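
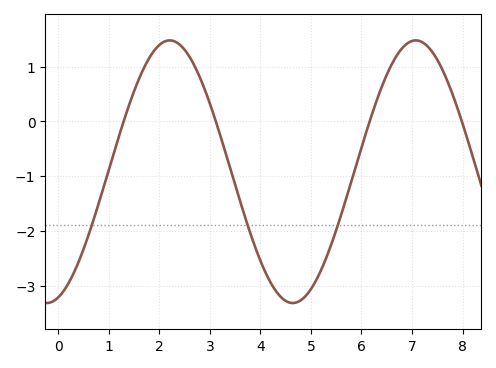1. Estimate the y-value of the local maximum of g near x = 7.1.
1.5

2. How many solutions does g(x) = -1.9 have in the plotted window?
3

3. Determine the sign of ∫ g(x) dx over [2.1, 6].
negative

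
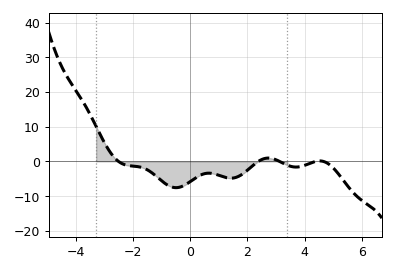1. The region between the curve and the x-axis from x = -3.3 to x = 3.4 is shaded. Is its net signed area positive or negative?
negative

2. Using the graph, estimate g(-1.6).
-2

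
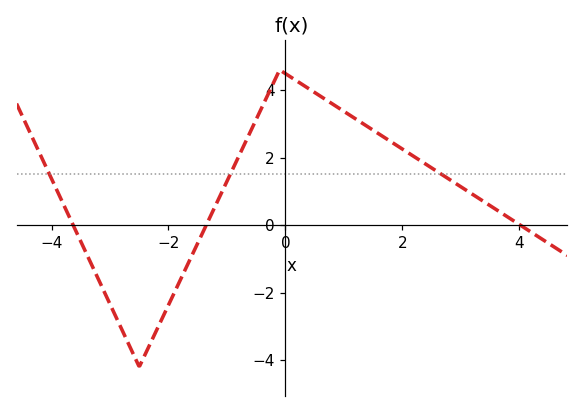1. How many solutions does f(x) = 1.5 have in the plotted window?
3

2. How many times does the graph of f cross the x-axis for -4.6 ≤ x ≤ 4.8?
3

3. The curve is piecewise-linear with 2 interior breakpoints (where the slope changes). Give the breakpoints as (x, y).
(-2.5, -4.2); (-0.1, 4.6)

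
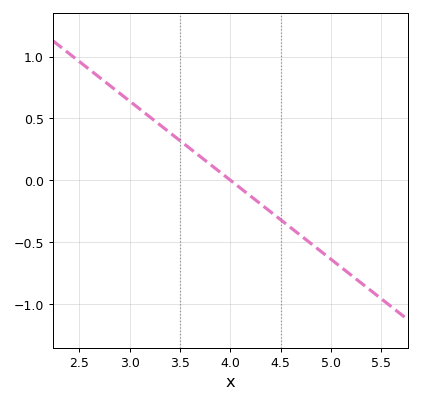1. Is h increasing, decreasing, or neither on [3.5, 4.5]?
decreasing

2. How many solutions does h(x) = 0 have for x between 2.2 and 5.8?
1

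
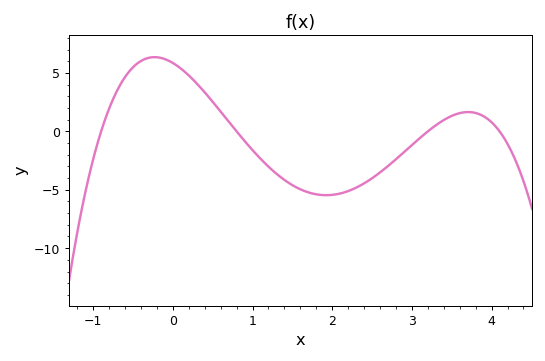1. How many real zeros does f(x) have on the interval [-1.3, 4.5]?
4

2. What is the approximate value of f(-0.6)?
4.5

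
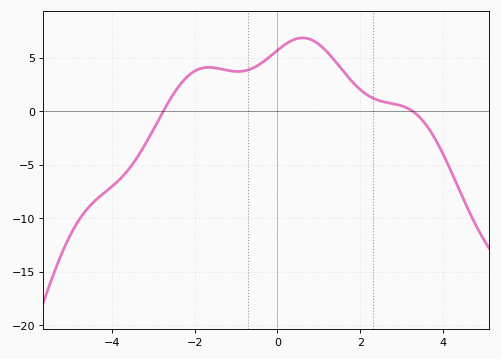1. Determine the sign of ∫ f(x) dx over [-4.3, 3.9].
positive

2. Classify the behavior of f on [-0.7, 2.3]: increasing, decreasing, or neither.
neither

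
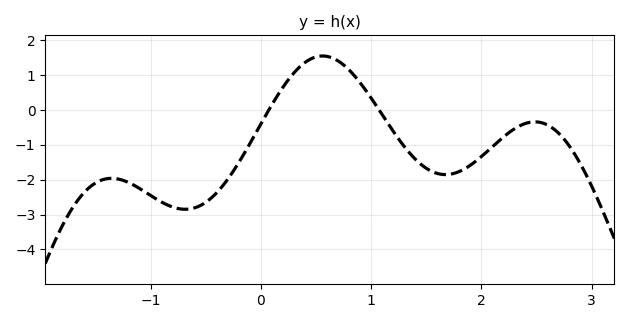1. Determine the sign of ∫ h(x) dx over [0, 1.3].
positive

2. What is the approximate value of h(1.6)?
-1.82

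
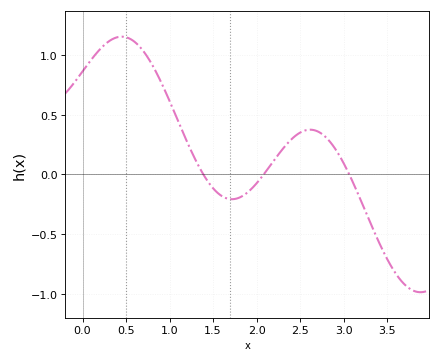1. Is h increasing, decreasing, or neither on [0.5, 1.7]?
decreasing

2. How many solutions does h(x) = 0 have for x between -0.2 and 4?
3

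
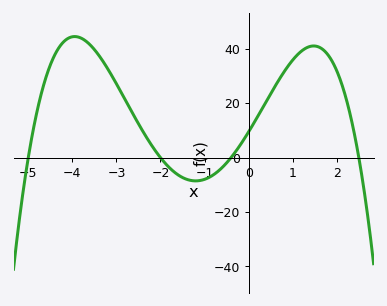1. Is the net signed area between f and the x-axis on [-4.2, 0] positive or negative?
positive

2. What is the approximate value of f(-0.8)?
-6.32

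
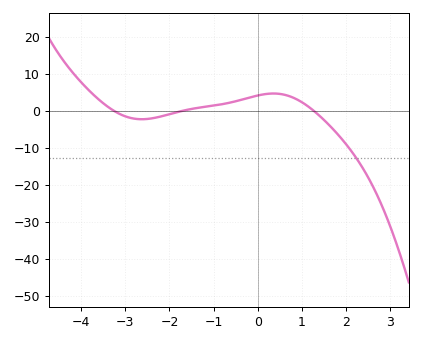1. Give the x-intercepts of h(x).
-3.2, -1.8, 1.2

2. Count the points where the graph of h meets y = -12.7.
1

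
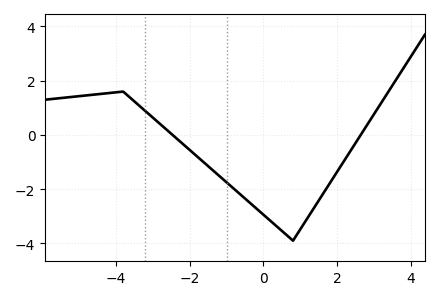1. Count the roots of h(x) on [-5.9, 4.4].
2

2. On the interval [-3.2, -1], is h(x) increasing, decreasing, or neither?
decreasing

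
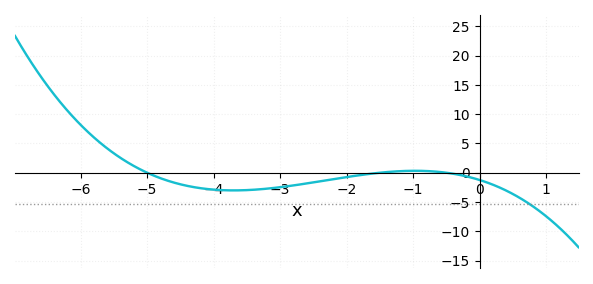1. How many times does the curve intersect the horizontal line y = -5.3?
1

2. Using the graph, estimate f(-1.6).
-0.123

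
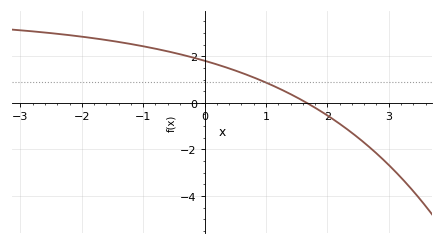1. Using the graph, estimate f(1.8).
-0.21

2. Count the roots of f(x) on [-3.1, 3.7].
1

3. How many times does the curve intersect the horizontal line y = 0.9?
1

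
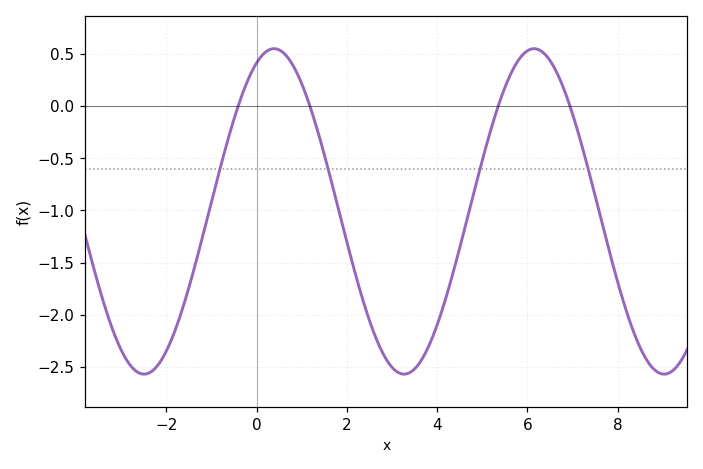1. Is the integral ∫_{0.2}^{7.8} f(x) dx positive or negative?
negative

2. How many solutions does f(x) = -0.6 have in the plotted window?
4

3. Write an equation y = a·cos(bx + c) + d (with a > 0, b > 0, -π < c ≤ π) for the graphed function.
y = 1.56cos(1.1x - 0.42) - 1.01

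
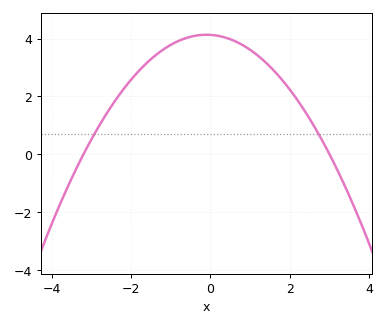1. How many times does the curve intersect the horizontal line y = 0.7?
2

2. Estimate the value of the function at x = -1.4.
3.4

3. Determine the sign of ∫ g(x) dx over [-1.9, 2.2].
positive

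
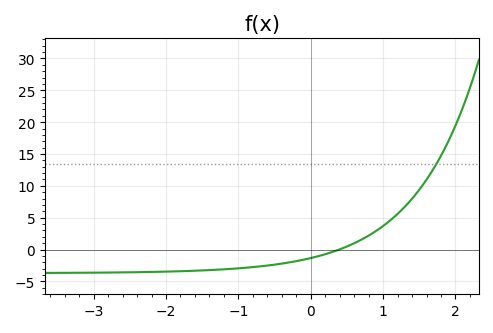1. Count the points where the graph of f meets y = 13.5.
1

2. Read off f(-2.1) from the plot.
-3.5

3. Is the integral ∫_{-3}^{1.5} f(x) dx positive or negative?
negative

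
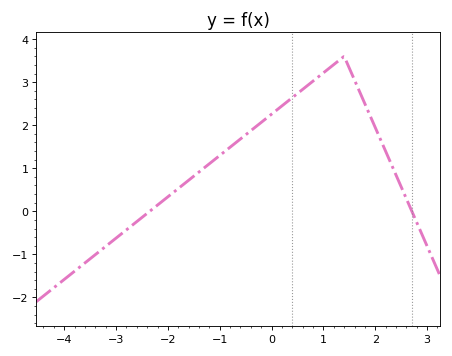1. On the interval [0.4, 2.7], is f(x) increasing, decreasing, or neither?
neither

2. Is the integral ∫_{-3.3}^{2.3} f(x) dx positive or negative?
positive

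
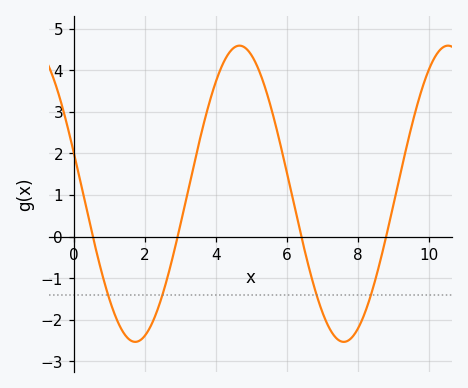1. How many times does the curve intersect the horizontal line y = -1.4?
4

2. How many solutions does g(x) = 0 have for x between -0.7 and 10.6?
4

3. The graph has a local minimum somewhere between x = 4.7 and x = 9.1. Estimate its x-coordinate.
7.6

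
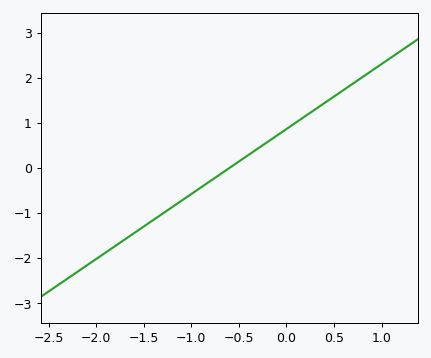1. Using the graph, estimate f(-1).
-0.576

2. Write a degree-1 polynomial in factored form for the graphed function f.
y = 1.44(x + 0.6)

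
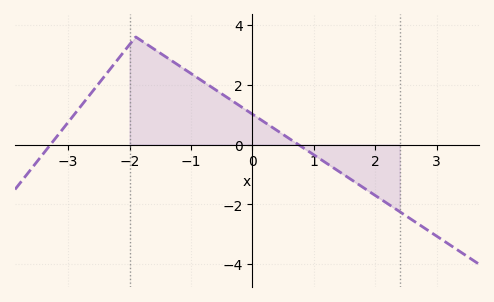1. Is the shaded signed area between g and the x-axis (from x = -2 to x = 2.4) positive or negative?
positive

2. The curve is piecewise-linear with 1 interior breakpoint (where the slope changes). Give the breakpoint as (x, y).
(-1.9, 3.6)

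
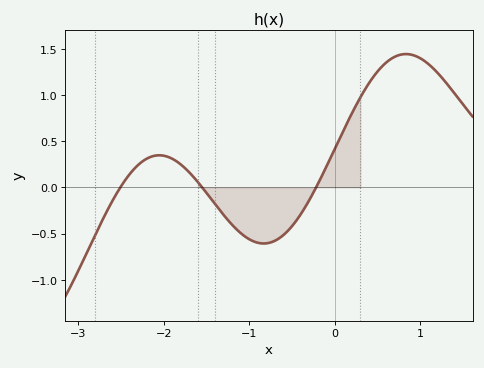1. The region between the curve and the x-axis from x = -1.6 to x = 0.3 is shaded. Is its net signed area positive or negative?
negative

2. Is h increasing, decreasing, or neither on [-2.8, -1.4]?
neither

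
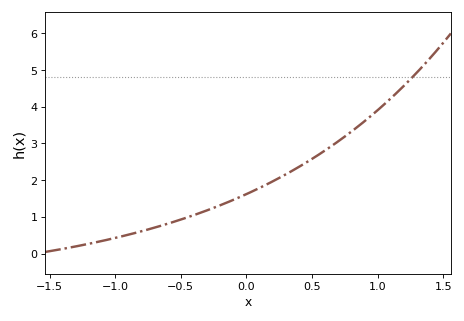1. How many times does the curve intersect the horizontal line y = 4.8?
1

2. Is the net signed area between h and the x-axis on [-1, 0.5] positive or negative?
positive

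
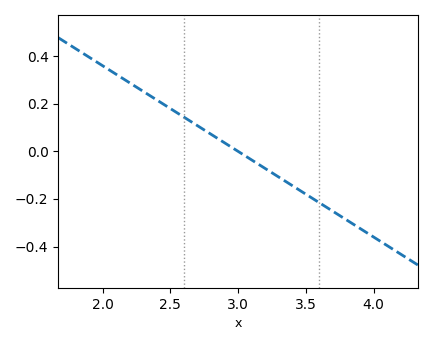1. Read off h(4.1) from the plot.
-0.4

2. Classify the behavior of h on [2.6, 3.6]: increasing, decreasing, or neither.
decreasing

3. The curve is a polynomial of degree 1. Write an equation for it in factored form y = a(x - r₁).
y = -0.36(x - 3)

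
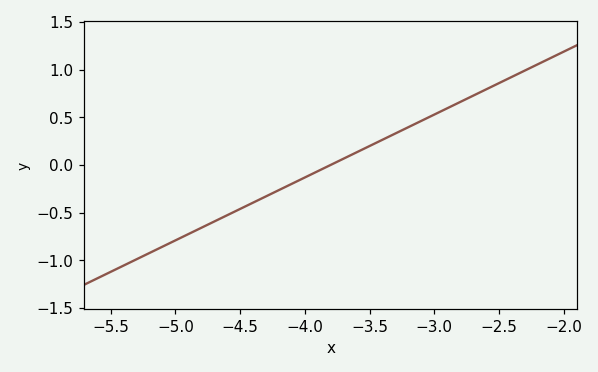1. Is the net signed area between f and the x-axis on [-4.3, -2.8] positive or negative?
positive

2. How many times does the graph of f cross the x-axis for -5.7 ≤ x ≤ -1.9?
1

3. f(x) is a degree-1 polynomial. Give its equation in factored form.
y = 0.66(x + 3.8)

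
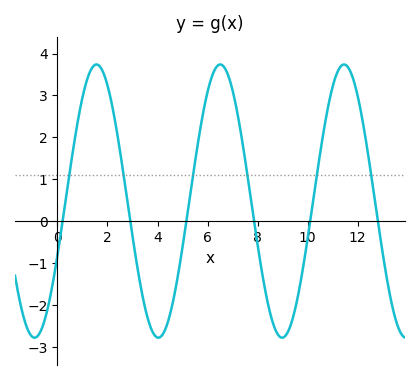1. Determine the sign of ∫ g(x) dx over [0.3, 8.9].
positive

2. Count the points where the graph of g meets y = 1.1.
6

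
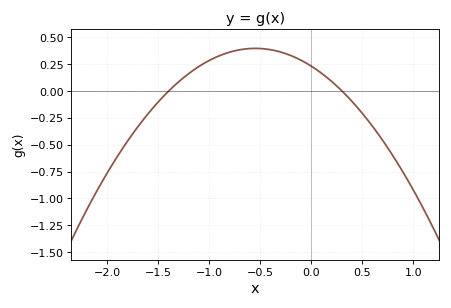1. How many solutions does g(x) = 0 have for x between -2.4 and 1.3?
2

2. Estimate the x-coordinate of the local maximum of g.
-0.55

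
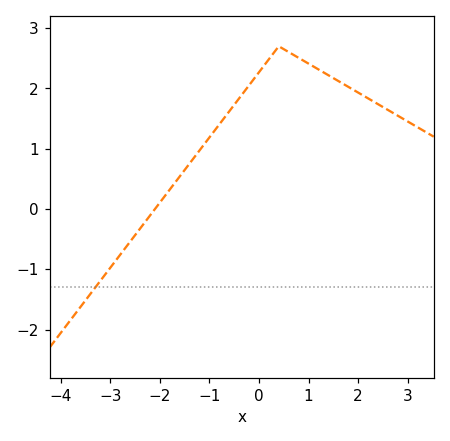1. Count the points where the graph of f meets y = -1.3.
1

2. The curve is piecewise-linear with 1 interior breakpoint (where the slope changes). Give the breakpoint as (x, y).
(0.4, 2.7)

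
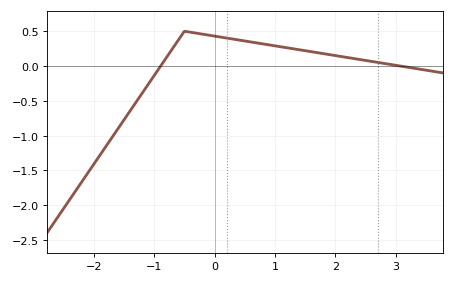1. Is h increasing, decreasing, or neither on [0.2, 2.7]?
decreasing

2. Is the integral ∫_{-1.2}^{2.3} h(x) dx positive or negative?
positive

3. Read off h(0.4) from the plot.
0.35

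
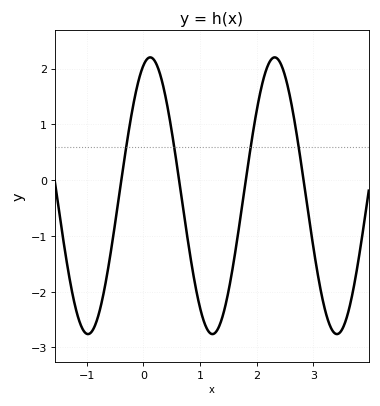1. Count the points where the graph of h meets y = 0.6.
4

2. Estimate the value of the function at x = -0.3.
0.62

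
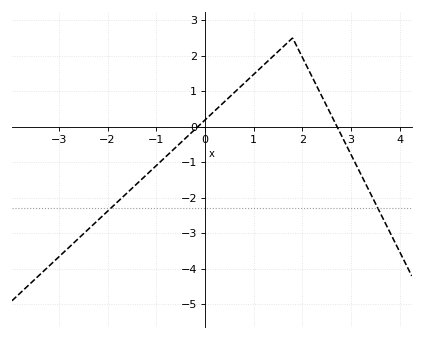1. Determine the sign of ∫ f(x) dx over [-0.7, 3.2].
positive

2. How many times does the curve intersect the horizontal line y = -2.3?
2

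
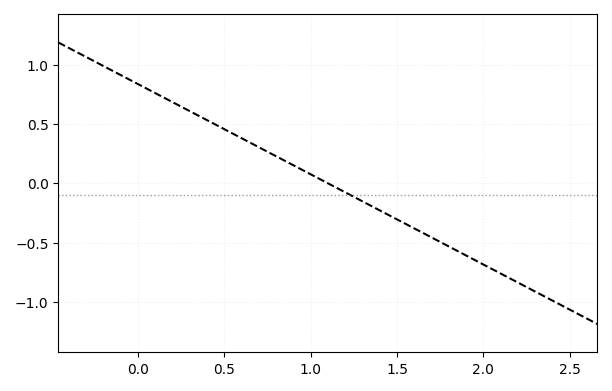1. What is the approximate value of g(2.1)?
-0.75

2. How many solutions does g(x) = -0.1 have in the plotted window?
1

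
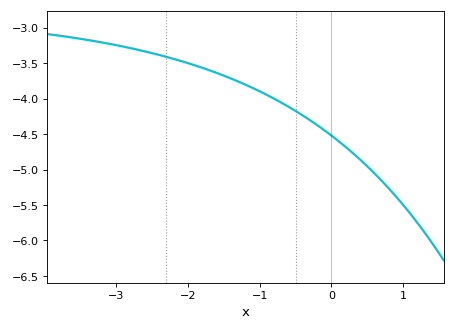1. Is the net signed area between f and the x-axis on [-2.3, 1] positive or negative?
negative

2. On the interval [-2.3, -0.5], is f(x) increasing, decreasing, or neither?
decreasing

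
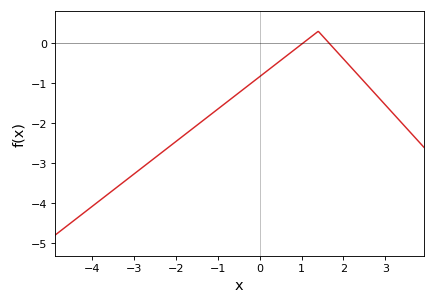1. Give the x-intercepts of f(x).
1, 1.6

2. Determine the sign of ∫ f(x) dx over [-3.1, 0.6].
negative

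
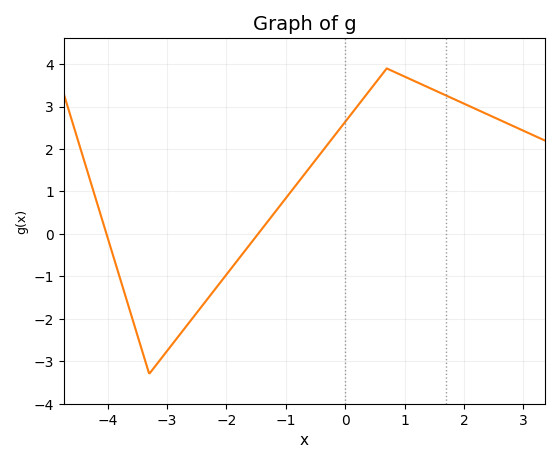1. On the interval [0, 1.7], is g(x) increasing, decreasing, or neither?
neither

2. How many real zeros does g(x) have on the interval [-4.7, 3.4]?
2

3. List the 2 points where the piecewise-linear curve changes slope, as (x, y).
(-3.3, -3.3); (0.7, 3.9)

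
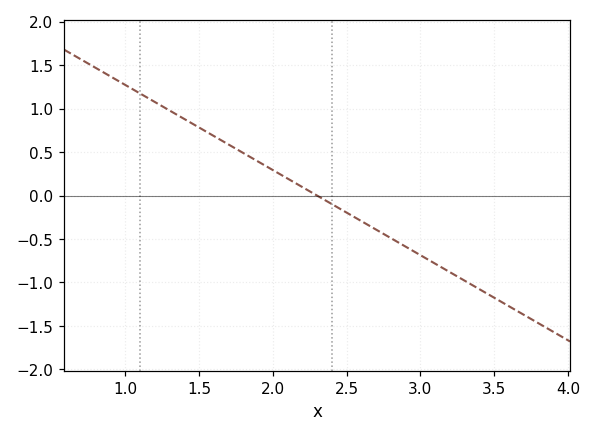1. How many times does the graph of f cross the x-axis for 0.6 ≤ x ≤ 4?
1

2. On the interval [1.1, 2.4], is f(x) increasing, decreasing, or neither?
decreasing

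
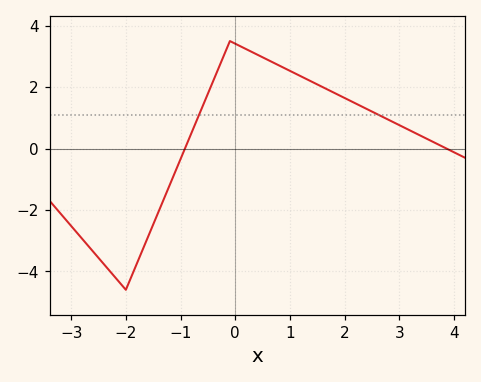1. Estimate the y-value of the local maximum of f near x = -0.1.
3.5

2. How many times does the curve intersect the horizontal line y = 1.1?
2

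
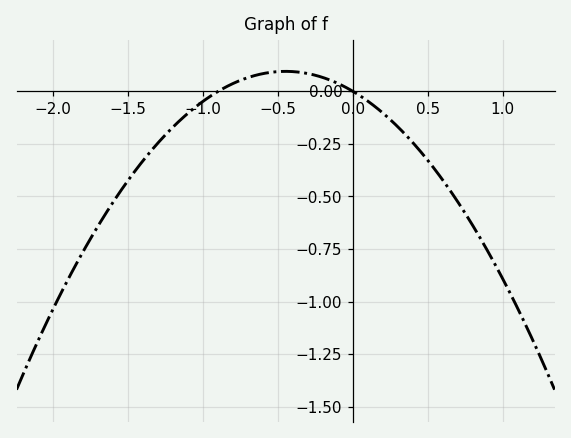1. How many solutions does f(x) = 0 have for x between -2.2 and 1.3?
2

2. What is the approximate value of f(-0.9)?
0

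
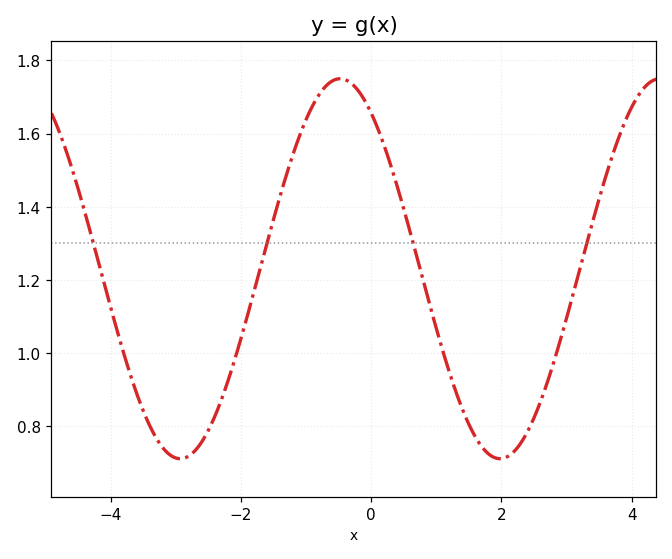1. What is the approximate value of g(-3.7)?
0.94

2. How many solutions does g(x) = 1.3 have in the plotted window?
4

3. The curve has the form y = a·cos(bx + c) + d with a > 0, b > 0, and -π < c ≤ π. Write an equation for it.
y = 0.52cos(1.3x + 0.61) + 1.23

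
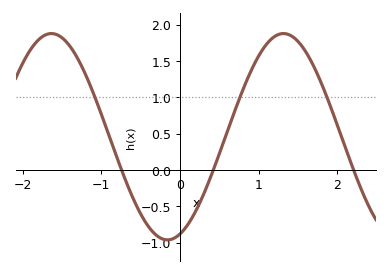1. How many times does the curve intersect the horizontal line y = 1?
3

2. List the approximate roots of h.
-0.7, 0.4, 2.2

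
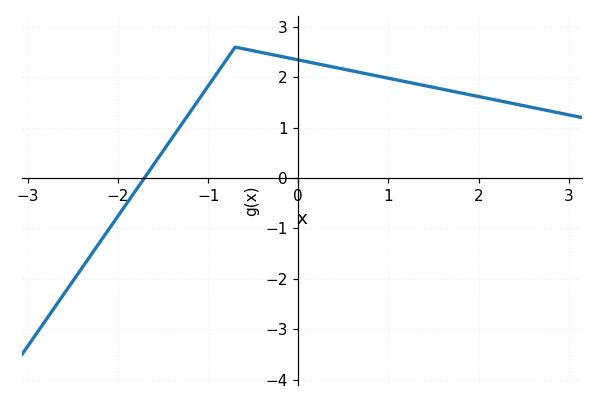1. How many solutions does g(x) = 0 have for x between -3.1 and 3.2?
1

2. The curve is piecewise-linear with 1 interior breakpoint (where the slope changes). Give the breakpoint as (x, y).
(-0.7, 2.6)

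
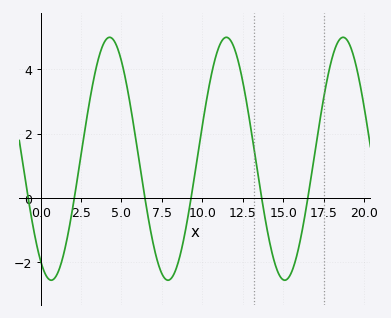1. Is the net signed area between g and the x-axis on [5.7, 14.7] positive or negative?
positive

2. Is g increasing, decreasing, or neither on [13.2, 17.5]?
neither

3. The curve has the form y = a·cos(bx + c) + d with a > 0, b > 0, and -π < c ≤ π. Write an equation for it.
y = 3.77cos(0.87x + 2.57) + 1.22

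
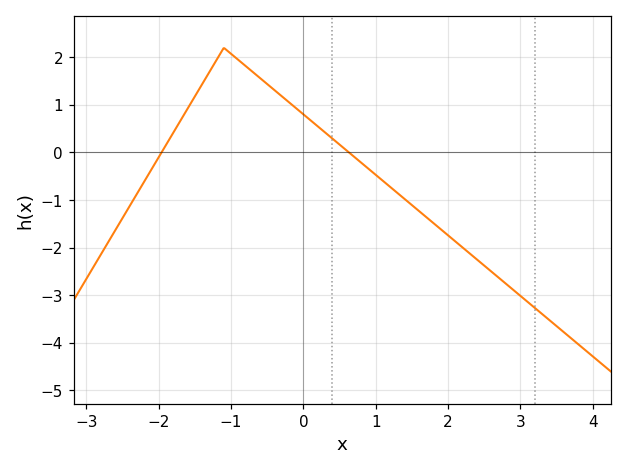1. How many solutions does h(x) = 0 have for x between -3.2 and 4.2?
2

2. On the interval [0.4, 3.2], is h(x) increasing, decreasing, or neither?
decreasing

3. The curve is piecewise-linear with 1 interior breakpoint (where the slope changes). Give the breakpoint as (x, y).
(-1.1, 2.2)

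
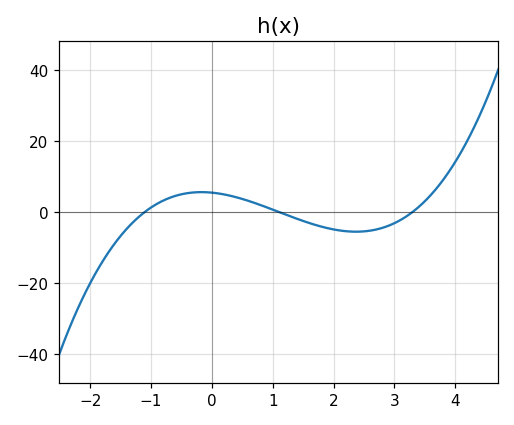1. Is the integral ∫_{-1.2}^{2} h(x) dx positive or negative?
positive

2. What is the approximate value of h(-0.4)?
5.28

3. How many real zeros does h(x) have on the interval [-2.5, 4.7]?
3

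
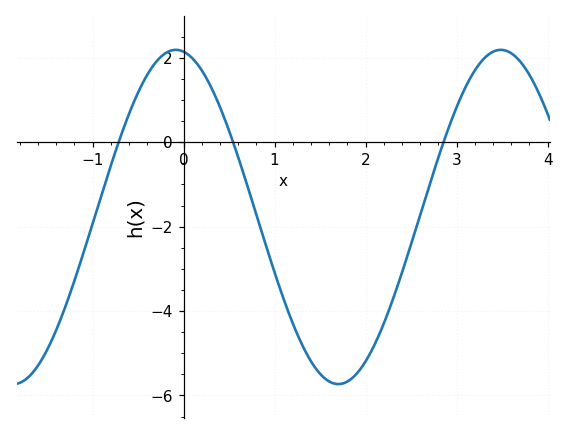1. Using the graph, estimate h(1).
-3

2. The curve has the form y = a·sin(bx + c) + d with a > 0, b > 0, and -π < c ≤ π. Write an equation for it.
y = 3.96sin(1.8x + 1.7) - 1.77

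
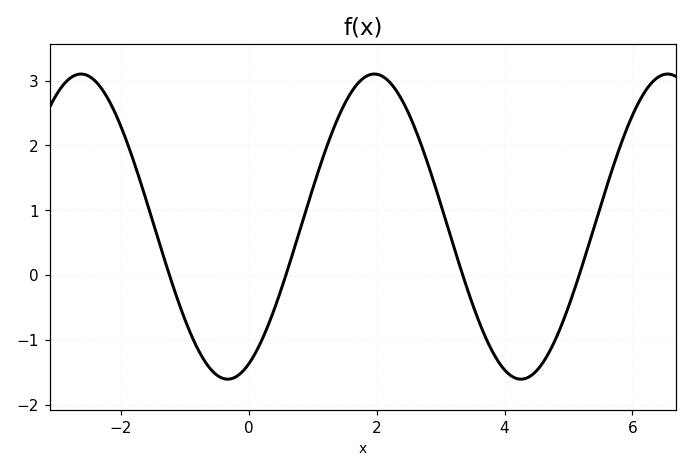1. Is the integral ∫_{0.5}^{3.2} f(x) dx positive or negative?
positive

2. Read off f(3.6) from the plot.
-0.7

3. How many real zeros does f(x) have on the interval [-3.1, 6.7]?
4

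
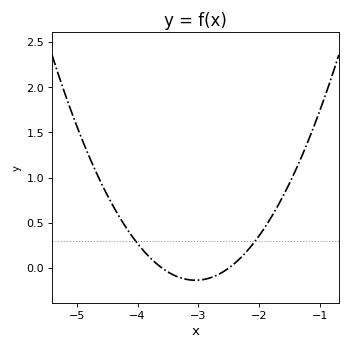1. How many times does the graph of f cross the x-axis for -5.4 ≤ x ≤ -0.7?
2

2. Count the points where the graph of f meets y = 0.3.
2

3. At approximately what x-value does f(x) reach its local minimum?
-3.05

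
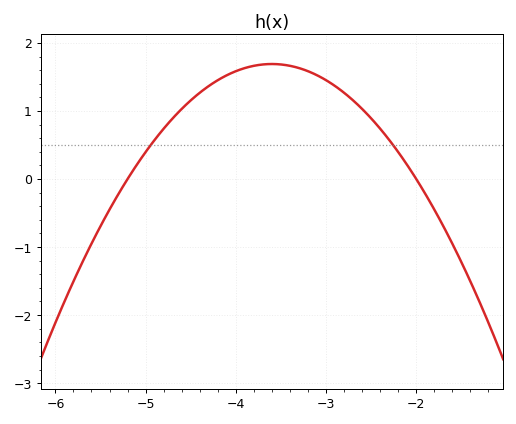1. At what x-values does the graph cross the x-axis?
-5.2, -2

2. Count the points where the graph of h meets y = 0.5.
2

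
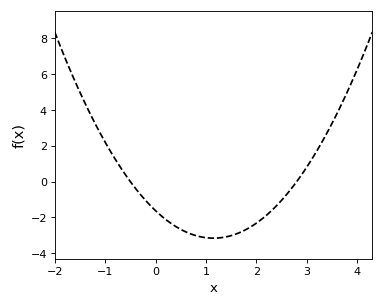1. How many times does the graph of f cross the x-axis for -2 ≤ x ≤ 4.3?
2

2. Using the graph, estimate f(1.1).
-3.16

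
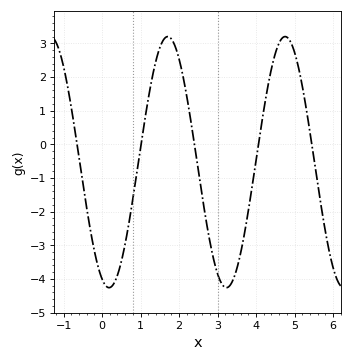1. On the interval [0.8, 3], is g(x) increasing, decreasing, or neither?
neither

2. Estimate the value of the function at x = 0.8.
-1.61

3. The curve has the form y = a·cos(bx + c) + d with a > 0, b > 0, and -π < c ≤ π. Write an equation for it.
y = 3.73cos(2.06x + 2.77) - 0.53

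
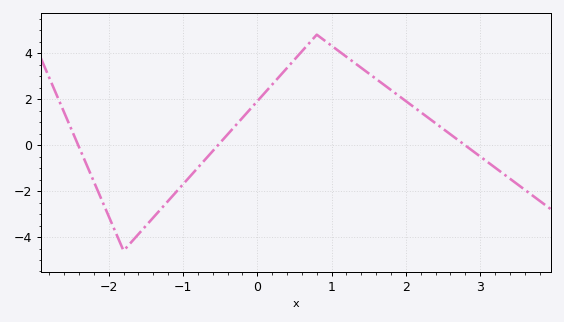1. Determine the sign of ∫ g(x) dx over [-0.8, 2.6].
positive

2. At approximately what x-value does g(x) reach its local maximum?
0.801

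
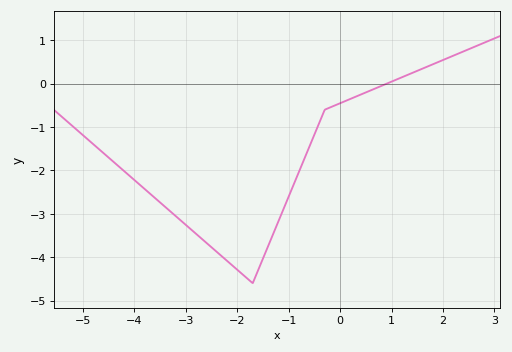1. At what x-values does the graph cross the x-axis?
1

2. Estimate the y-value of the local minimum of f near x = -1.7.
-4.6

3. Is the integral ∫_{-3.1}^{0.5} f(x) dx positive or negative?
negative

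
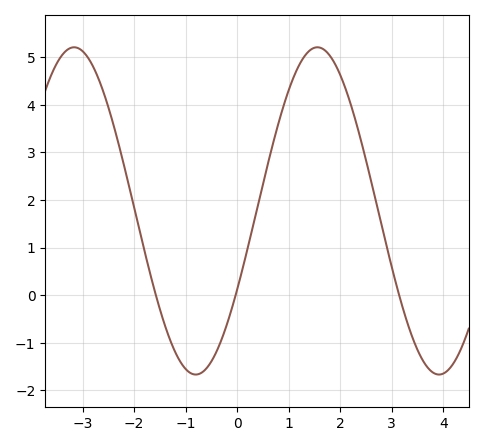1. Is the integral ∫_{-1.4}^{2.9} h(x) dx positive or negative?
positive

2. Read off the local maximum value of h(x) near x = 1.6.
5.2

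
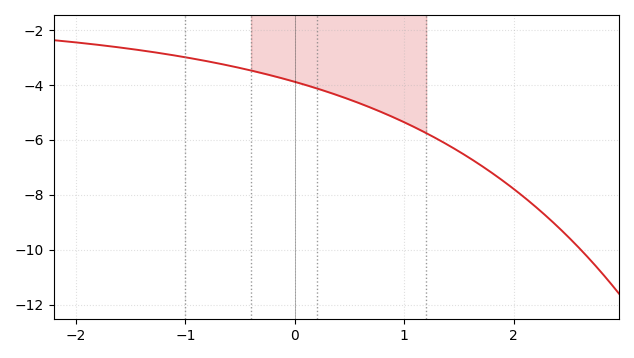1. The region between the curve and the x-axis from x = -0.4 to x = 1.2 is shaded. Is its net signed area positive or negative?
negative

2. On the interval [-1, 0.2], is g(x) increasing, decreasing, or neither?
decreasing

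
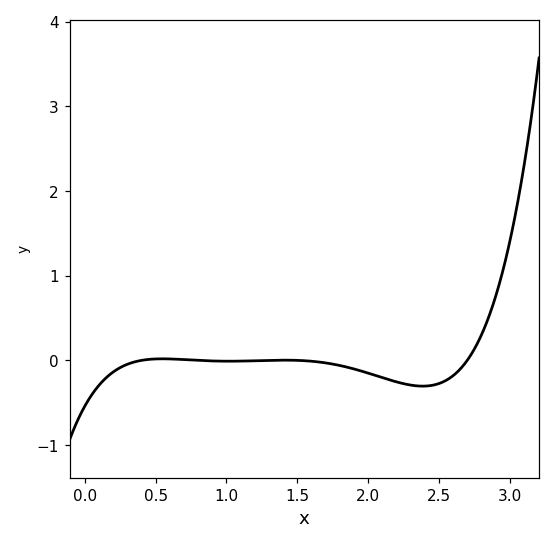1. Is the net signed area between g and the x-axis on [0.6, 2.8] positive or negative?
negative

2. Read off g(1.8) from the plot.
-0.06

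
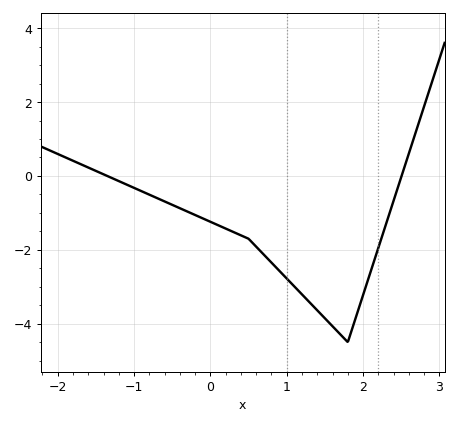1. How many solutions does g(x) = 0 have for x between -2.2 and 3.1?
2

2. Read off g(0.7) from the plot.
-2.2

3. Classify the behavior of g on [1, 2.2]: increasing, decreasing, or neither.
neither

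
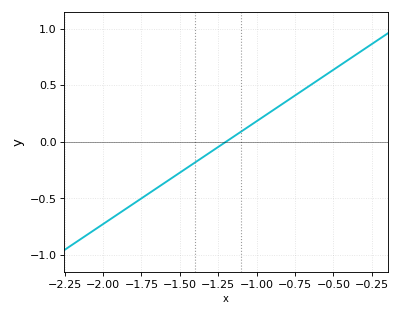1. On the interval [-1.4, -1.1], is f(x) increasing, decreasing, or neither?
increasing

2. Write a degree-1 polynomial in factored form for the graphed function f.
y = 0.91(x + 1.2)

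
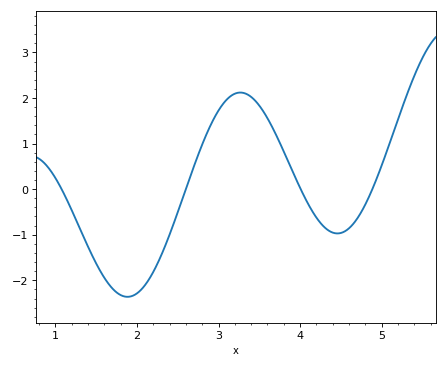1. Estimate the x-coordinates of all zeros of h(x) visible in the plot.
1.1, 2.6, 4, 4.9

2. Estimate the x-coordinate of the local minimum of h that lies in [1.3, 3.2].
1.9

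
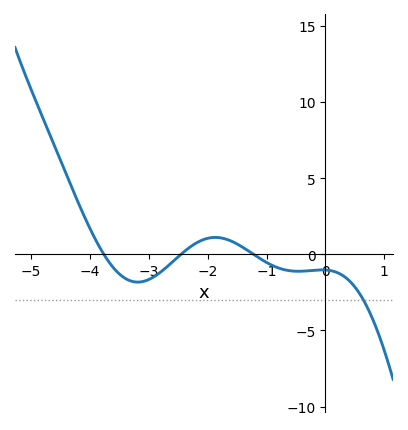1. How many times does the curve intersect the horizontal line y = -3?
1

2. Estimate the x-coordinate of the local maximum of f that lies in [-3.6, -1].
-1.9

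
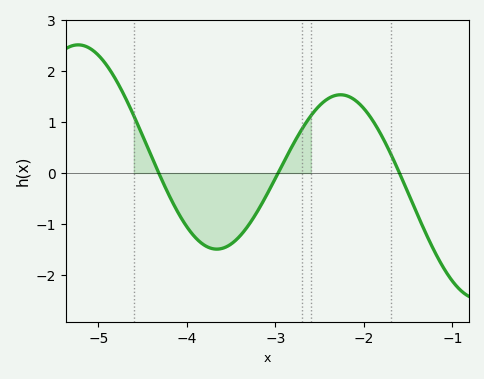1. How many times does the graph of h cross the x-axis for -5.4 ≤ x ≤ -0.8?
3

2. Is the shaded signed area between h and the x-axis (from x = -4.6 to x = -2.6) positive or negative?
negative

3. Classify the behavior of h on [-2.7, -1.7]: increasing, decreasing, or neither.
neither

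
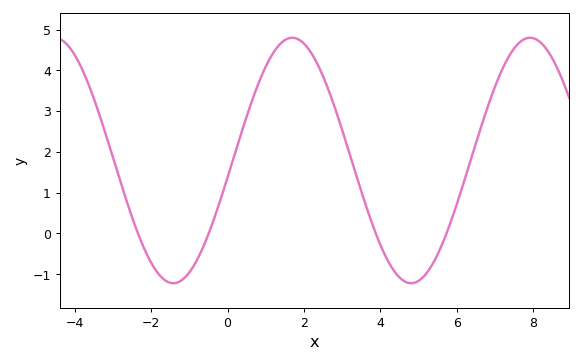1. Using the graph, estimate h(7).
3.6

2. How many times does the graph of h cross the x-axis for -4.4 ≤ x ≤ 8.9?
4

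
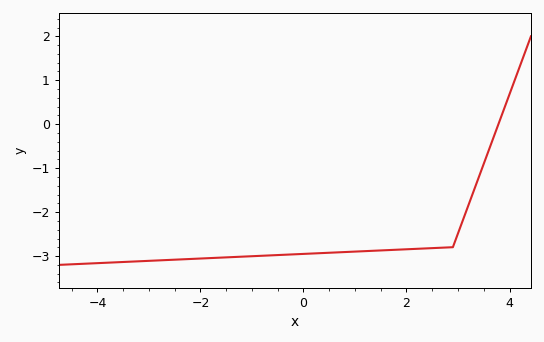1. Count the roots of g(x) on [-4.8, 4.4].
1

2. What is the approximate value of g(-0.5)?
-3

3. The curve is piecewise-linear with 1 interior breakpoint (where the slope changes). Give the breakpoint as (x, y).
(2.9, -2.8)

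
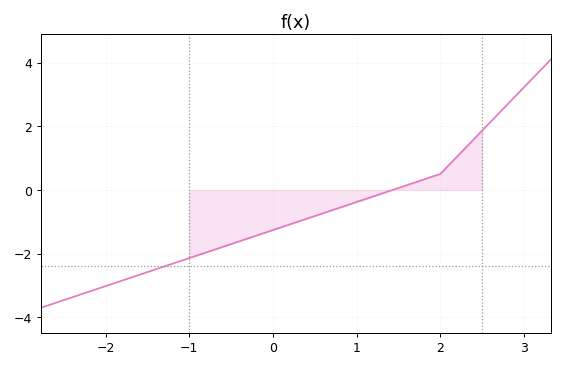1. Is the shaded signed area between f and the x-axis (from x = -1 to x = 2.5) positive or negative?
negative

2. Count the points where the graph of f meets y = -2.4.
1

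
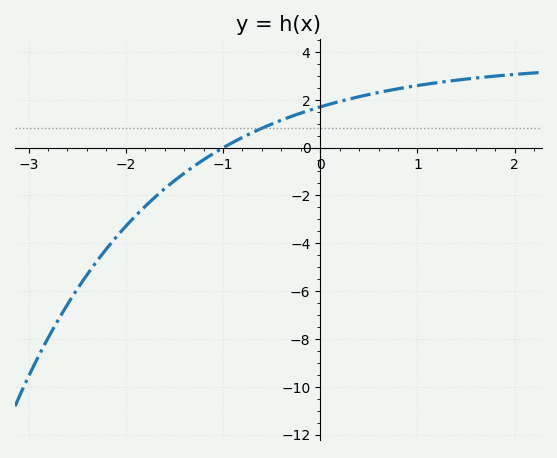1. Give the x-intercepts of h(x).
-0.995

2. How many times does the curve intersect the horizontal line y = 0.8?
1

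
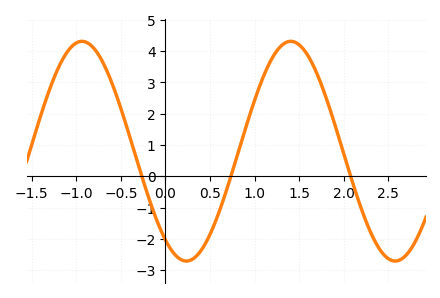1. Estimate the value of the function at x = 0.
-2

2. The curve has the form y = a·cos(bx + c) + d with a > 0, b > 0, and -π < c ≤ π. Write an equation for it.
y = 3.51cos(2.7x + 2.5) + 0.8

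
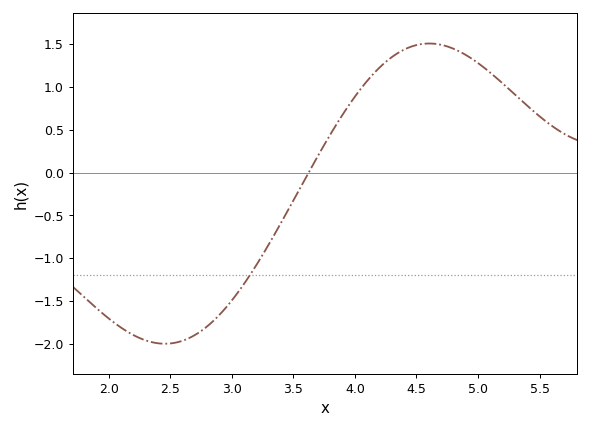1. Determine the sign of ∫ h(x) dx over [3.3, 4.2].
positive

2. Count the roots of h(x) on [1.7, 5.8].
1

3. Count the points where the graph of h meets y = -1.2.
1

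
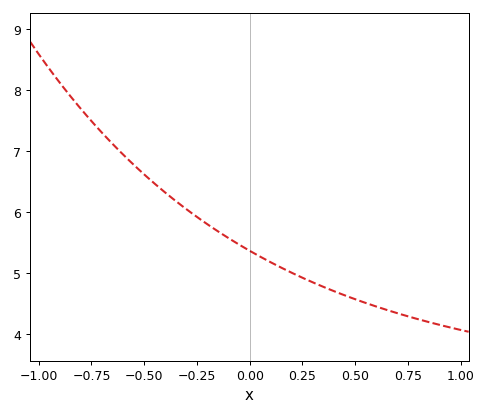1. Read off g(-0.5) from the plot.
6.62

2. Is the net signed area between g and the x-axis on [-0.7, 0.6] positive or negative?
positive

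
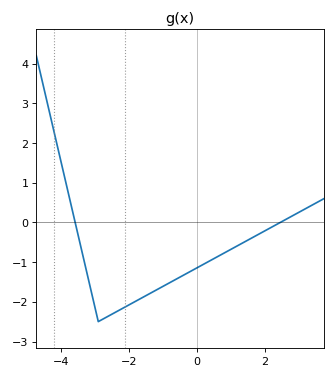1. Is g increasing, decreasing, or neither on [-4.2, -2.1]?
neither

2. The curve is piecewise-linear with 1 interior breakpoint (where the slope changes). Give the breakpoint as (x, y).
(-2.9, -2.5)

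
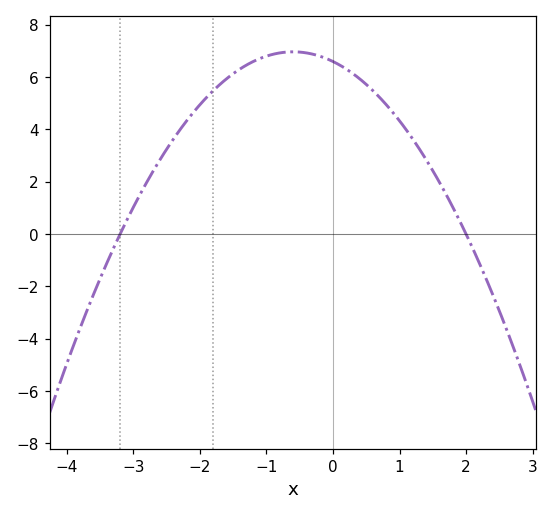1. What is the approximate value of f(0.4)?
5.93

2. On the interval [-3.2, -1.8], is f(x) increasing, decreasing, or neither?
increasing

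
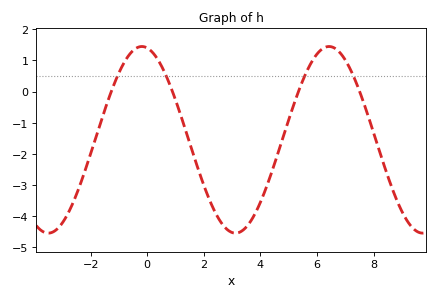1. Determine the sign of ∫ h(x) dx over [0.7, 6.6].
negative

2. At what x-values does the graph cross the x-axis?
-1.27, 0.892, 5.34, 7.51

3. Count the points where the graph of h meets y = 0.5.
4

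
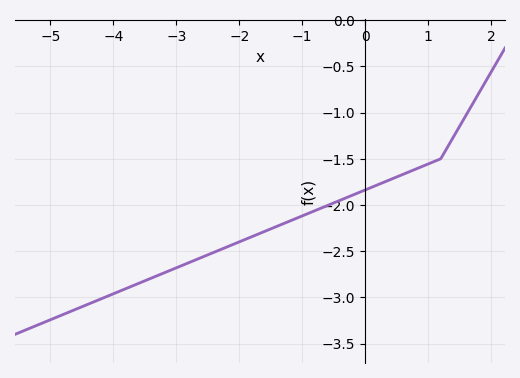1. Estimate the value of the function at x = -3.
-2.68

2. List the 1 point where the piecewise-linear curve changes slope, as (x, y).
(1.2, -1.5)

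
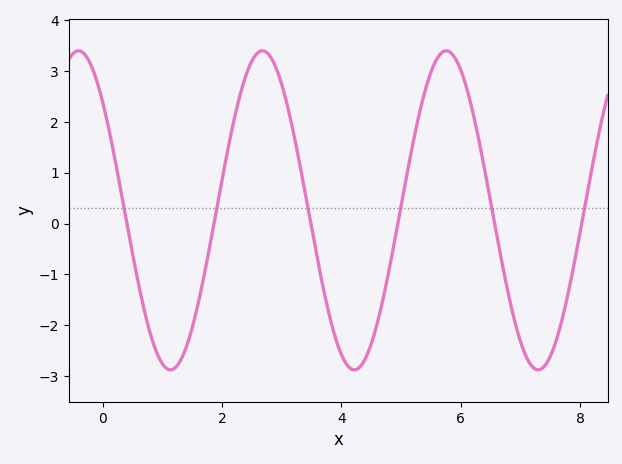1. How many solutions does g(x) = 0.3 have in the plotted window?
6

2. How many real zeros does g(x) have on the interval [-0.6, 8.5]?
6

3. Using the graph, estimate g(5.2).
1.58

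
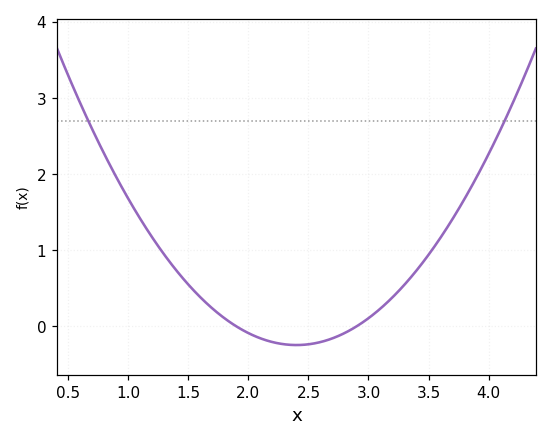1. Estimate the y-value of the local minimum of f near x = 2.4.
-0.245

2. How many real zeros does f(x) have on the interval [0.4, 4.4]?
2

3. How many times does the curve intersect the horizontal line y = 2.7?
2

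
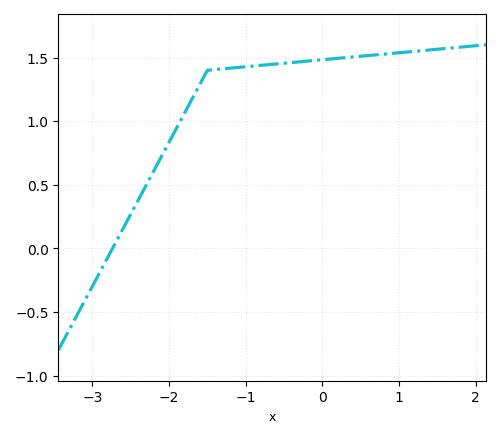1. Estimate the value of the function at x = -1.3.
1.41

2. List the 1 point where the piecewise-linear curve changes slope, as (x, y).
(-1.5, 1.4)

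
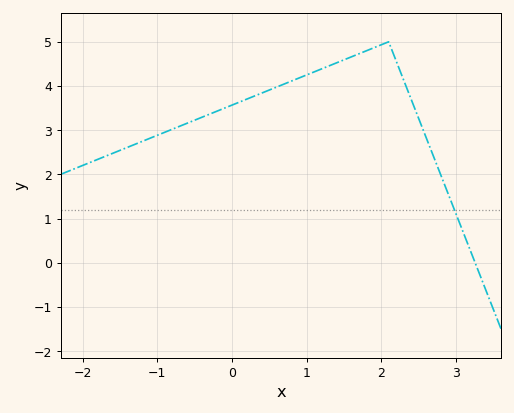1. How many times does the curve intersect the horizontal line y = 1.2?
1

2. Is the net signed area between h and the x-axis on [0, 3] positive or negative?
positive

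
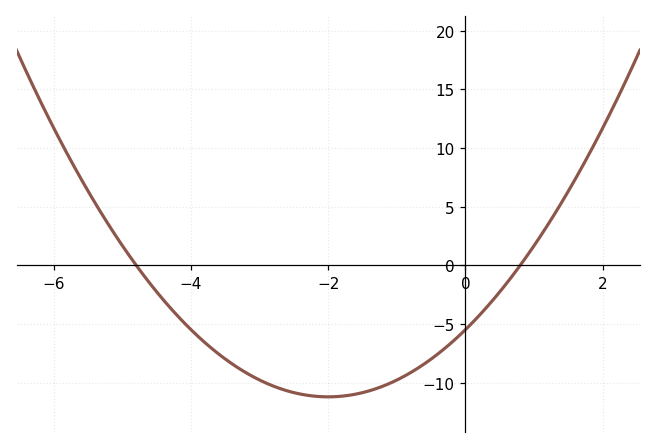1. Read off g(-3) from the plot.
-10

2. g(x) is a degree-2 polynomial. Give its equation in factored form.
y = 1.43(x + 4.8)(x - 0.8)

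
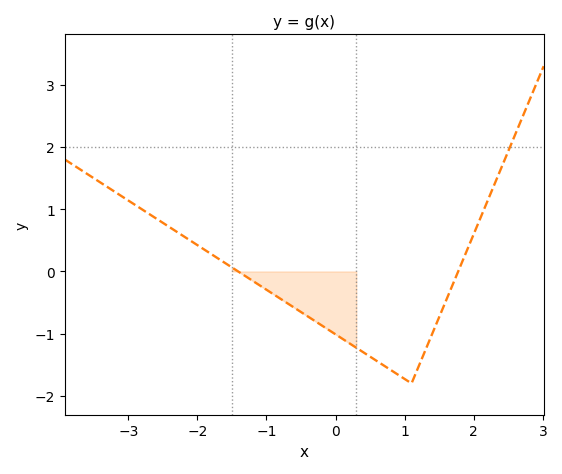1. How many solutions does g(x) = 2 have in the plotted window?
1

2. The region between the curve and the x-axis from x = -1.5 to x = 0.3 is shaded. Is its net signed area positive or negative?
negative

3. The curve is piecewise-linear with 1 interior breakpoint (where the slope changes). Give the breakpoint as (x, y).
(1.1, -1.8)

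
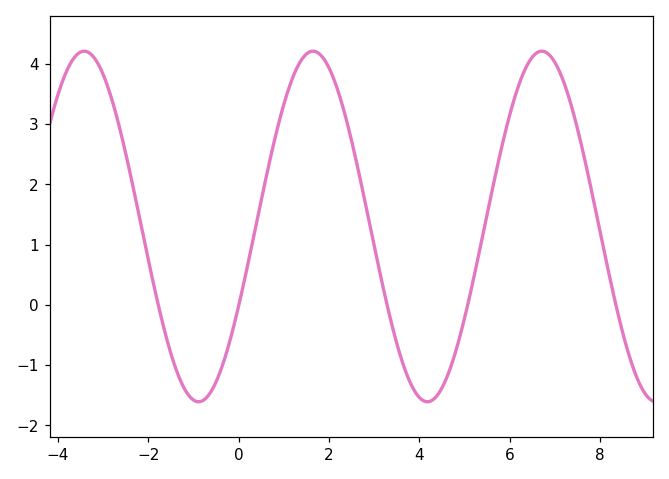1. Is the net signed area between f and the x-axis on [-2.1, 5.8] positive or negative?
positive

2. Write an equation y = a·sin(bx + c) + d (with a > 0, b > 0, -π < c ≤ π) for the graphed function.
y = 2.91sin(1.24x - 0.47) + 1.3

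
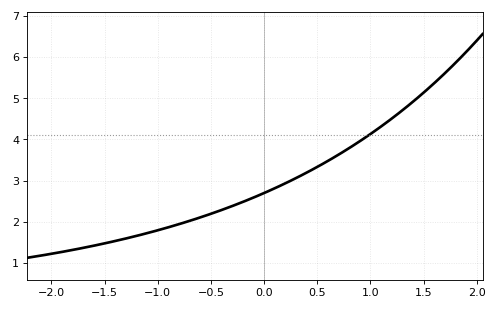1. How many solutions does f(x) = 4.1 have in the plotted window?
1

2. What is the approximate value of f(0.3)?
3.06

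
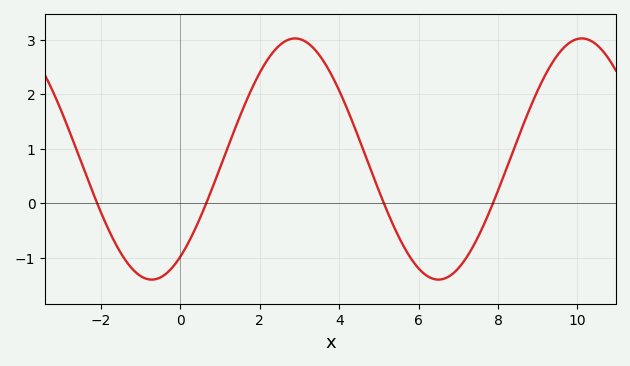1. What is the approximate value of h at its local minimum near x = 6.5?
-1.4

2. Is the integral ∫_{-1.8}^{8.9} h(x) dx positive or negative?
positive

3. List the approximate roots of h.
-2, 0.6, 5.2, 7.8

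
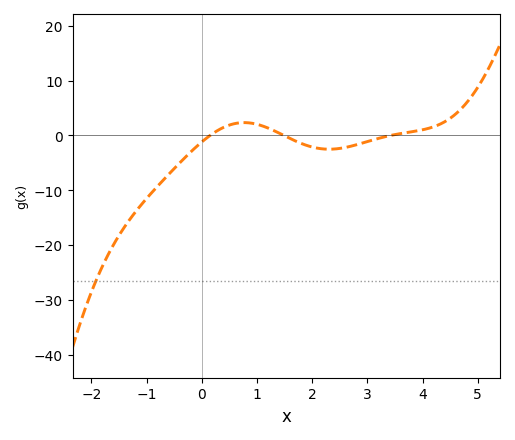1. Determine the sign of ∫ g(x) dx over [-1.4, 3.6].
negative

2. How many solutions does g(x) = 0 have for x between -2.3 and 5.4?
3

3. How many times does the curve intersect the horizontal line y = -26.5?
1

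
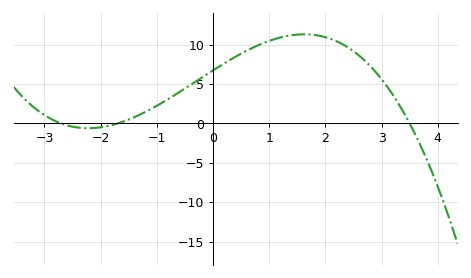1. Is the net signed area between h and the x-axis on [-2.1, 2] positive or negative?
positive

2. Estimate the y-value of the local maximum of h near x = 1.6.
11.3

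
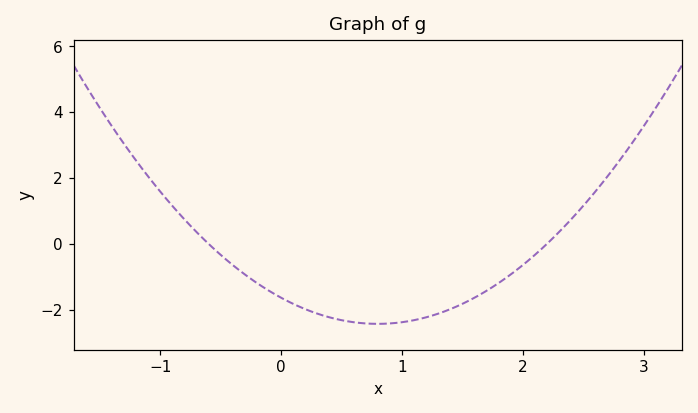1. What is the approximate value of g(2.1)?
-0.4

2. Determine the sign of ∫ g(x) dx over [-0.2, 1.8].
negative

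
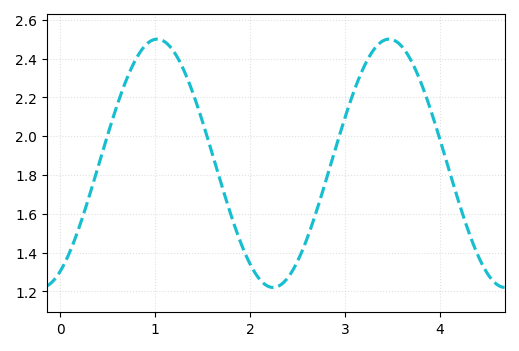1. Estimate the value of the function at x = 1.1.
2.49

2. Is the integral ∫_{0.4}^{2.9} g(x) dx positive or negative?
positive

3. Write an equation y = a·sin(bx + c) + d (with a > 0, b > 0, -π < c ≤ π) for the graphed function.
y = 0.64sin(2.57x - 1.05) + 1.86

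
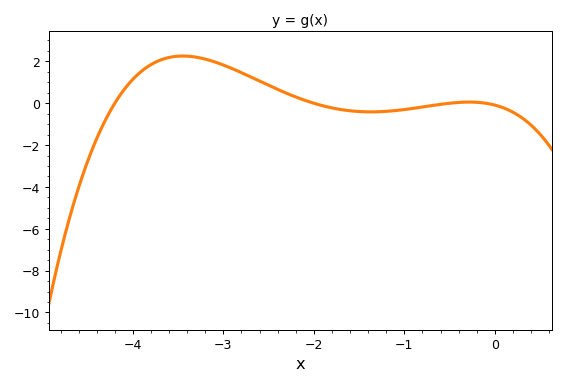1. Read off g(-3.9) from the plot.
1.6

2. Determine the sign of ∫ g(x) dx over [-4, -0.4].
positive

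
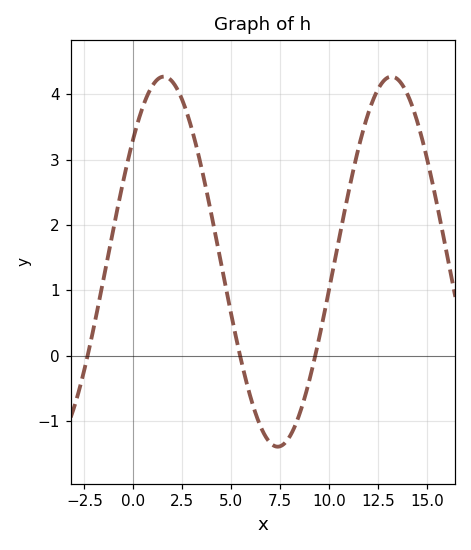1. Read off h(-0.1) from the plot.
3.21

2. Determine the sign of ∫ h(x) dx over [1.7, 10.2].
positive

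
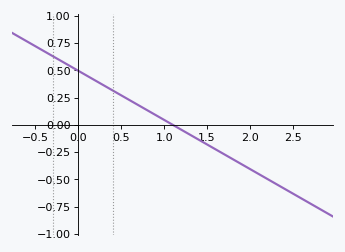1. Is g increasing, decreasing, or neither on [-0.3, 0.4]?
decreasing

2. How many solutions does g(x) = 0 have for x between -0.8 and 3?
1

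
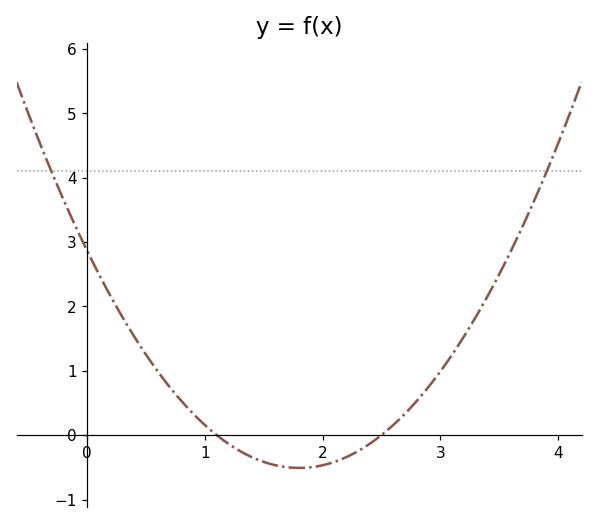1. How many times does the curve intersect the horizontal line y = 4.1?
2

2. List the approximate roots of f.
1.1, 2.5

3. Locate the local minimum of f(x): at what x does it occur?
1.8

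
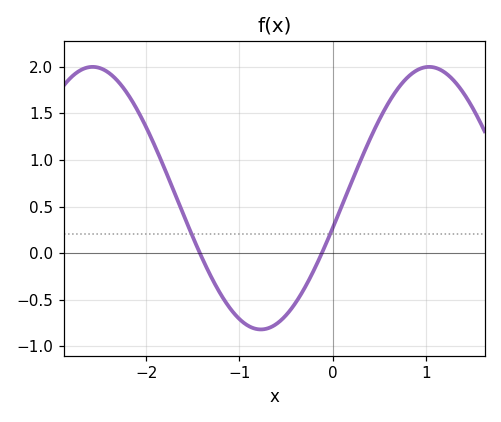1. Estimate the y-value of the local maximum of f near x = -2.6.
2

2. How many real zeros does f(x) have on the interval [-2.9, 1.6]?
2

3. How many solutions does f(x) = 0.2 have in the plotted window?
2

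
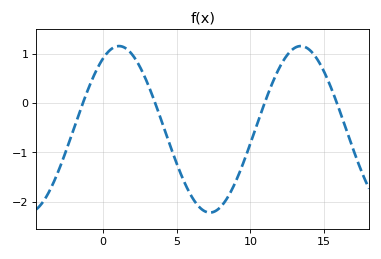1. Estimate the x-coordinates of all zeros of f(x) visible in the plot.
-1.36, 3.55, 11, 15.9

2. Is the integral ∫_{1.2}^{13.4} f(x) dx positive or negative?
negative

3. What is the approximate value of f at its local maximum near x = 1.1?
1.16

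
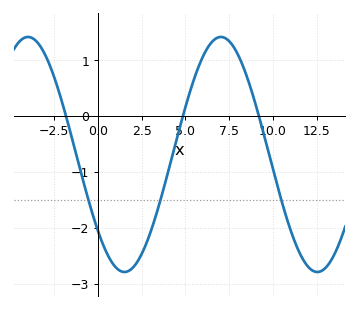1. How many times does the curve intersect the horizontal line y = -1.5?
3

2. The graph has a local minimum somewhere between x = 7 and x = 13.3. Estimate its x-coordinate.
12.5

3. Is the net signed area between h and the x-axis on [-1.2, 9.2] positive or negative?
negative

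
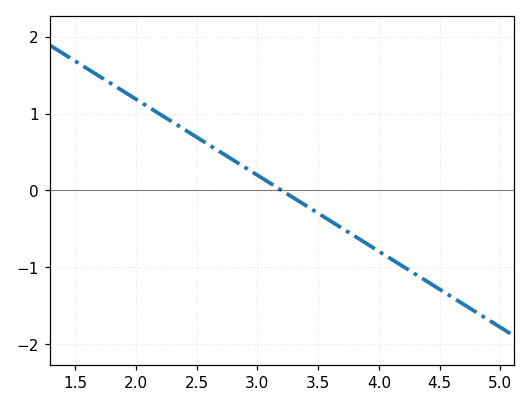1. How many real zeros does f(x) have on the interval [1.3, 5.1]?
1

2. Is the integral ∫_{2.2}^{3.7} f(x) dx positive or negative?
positive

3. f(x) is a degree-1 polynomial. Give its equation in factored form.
y = -0.99(x - 3.2)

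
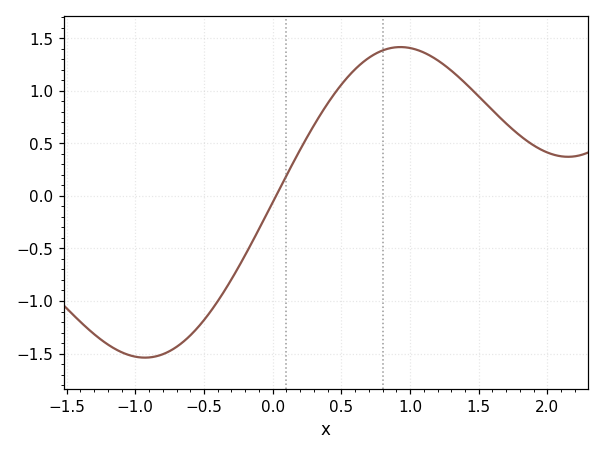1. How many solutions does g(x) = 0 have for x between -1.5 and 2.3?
1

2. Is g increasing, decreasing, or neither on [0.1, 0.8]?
increasing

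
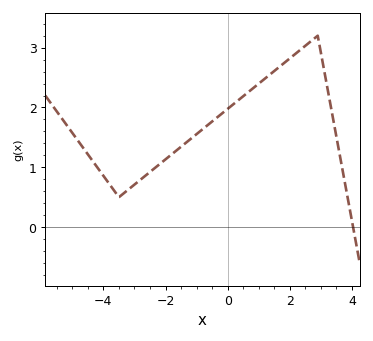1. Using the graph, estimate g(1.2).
2.5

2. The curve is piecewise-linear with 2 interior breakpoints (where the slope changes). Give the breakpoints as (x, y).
(-3.5, 0.5); (2.9, 3.2)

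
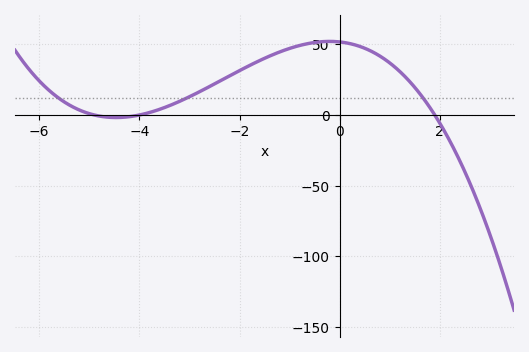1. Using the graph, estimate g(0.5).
45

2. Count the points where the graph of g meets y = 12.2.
3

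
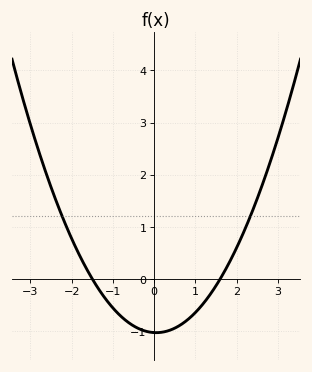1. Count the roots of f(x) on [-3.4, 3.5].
2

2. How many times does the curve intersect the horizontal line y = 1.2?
2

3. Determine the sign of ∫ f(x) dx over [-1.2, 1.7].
negative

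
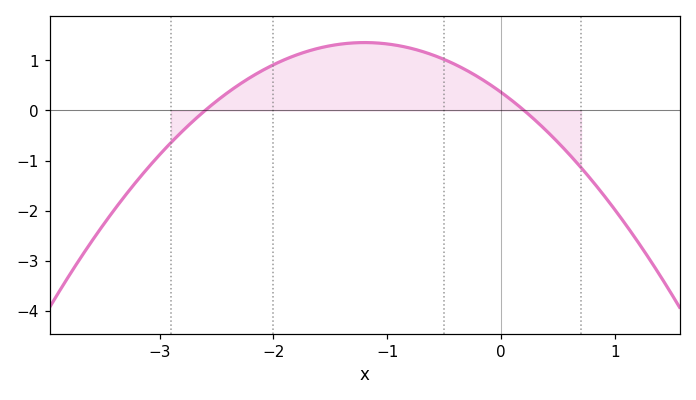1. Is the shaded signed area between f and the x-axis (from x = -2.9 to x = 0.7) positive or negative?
positive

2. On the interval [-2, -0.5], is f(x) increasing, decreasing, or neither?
neither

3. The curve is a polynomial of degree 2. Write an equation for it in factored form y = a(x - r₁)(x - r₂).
y = -0.69(x + 2.6)(x - 0.2)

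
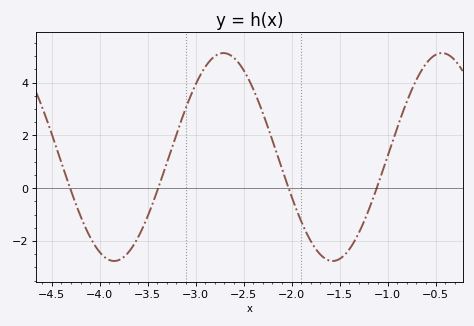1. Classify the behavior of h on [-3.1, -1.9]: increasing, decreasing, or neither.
neither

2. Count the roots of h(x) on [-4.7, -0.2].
4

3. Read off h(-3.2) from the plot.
2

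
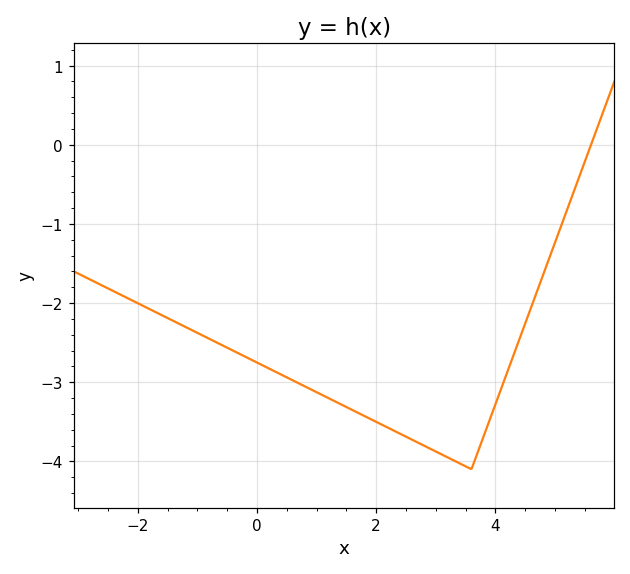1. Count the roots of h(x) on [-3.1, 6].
1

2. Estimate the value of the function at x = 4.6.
-2.06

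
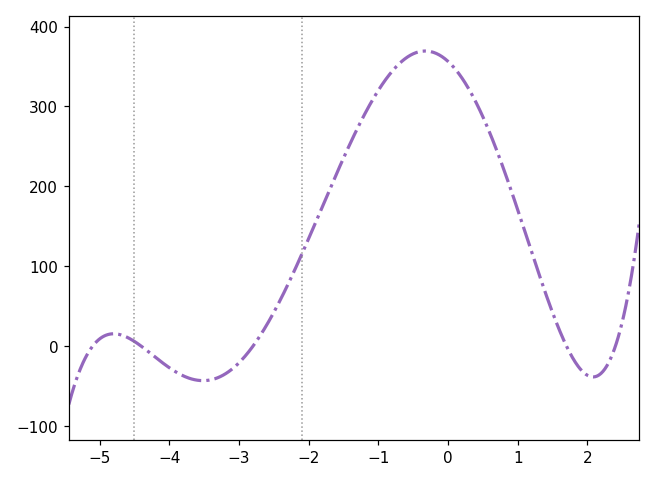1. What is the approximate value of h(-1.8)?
175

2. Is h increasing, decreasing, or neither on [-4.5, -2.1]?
neither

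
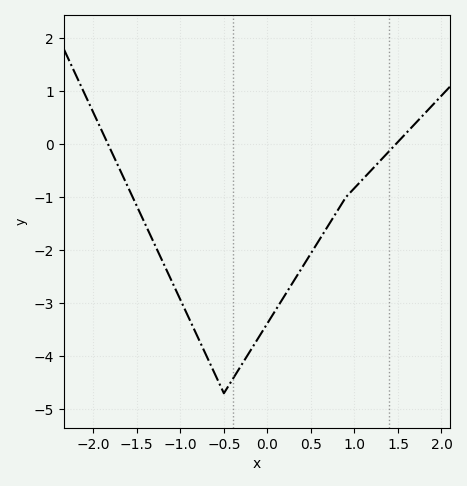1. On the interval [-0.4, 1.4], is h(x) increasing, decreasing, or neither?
increasing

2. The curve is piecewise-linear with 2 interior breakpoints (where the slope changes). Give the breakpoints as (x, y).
(-0.5, -4.7); (0.9, -1)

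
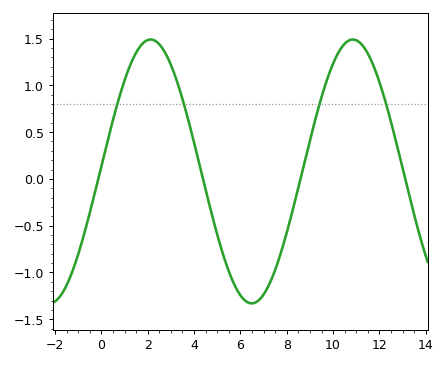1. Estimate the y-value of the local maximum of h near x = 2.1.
1.5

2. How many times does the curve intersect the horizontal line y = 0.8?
4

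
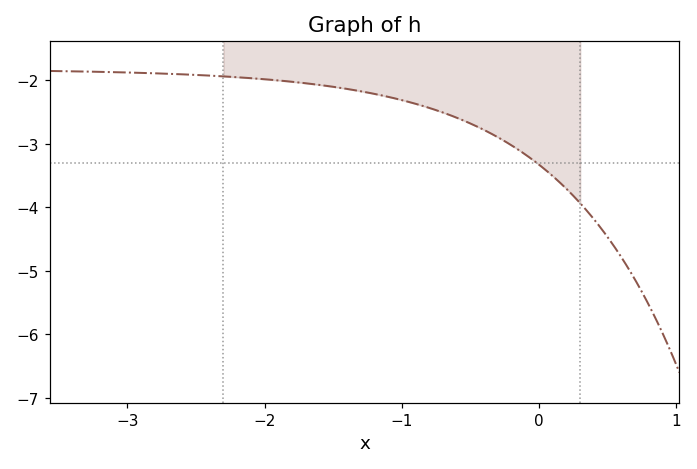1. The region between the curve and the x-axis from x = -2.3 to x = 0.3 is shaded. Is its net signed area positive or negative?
negative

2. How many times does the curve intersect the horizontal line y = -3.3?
1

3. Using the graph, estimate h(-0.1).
-3.2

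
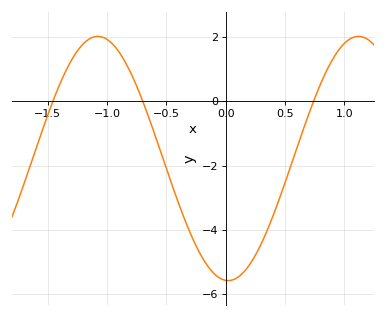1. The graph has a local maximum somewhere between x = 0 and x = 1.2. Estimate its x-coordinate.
1.12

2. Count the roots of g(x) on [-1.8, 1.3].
3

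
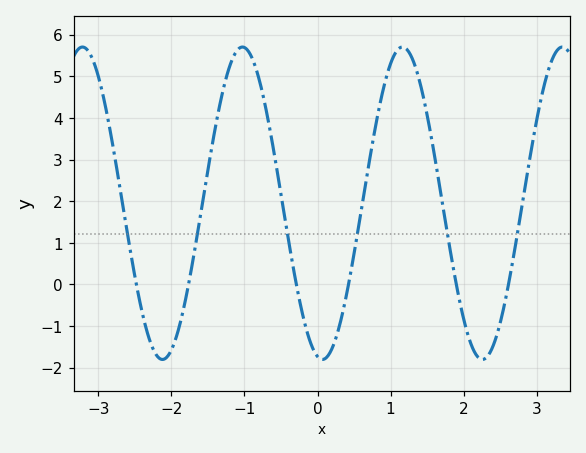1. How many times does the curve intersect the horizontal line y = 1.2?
6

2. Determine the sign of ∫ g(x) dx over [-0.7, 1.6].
positive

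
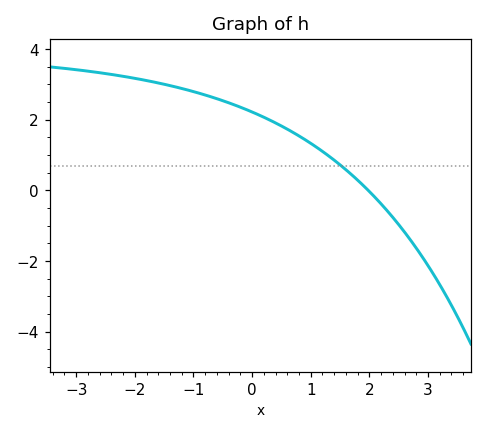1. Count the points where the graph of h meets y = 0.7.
1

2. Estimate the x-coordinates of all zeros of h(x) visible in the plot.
2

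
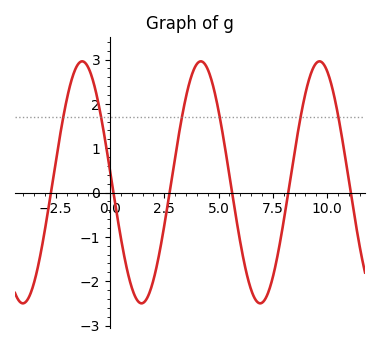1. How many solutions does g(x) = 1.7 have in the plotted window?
6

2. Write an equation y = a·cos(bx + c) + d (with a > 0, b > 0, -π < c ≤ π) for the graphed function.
y = 2.73cos(1.15x + 1.47) + 0.23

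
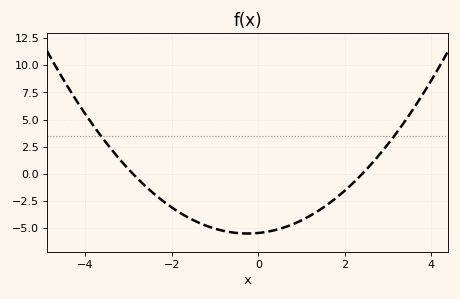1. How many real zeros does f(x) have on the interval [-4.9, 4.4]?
2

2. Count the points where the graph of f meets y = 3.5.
2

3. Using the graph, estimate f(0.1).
-5.38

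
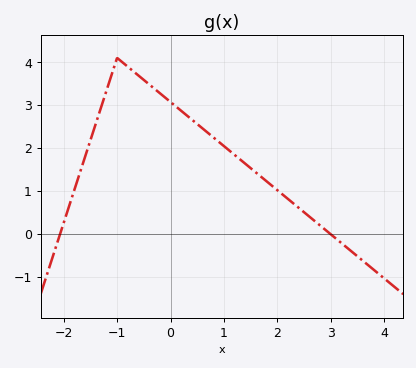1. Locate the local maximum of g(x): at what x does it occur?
-0.999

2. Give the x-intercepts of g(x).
-2.07, 2.99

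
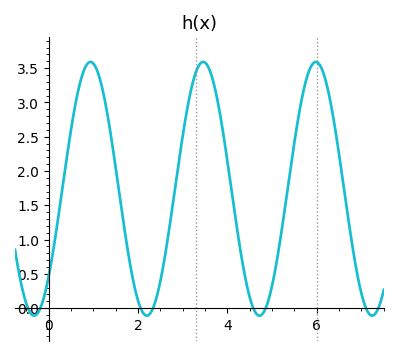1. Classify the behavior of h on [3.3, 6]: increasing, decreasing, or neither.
neither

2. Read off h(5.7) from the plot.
3.15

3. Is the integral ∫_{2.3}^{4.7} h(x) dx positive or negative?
positive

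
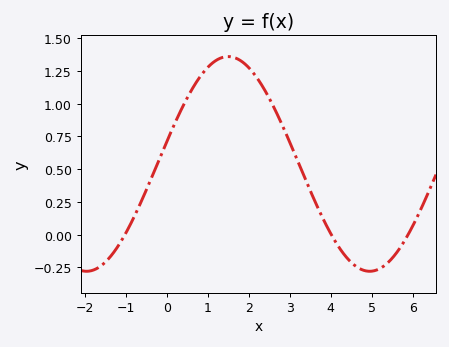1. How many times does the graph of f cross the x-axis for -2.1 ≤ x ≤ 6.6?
3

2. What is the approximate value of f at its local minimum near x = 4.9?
-0.28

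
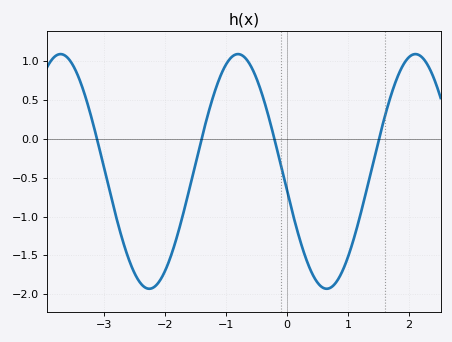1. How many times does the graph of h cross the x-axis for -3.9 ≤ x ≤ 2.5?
4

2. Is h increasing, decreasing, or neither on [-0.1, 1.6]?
neither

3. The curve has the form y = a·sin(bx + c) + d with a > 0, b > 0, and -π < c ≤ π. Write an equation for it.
y = 1.51sin(2.2x - 3) - 0.42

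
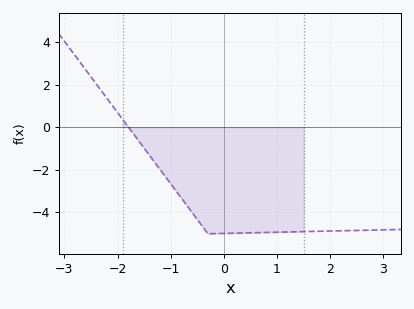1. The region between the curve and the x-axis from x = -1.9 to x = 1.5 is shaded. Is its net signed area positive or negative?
negative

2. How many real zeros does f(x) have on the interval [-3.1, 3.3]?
1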